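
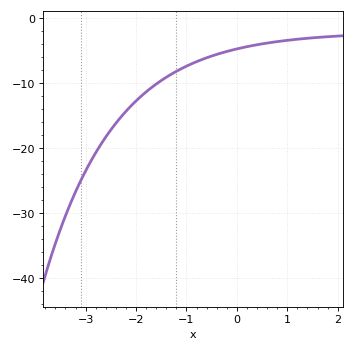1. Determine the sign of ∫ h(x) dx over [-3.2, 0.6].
negative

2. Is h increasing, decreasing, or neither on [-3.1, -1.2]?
increasing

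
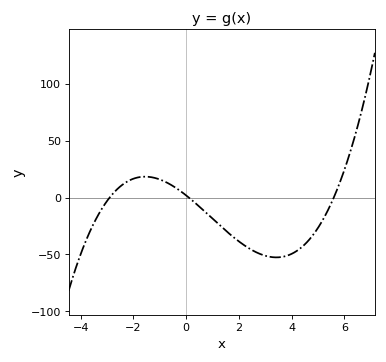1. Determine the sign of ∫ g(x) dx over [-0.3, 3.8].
negative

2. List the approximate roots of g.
-2.9, 0.1, 5.6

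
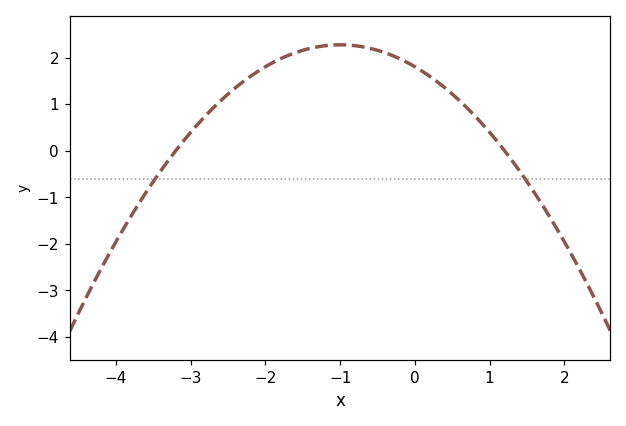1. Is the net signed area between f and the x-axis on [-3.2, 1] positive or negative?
positive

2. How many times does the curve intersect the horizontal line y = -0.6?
2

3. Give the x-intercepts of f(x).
-3.2, 1.2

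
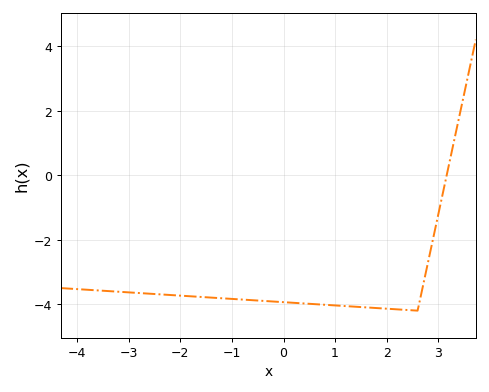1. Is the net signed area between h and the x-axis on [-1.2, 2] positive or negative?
negative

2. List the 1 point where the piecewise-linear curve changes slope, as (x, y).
(2.6, -4.2)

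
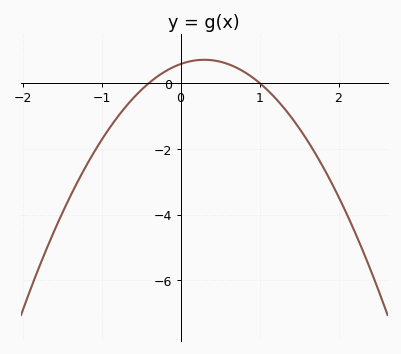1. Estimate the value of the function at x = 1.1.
-0.216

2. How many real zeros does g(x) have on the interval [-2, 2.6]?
2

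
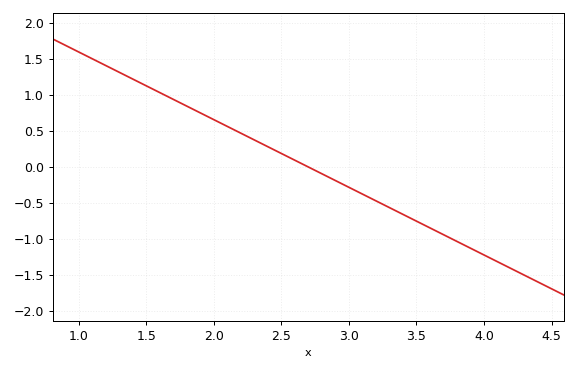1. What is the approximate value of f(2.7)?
0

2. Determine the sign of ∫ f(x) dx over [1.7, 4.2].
negative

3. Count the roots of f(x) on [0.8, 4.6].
1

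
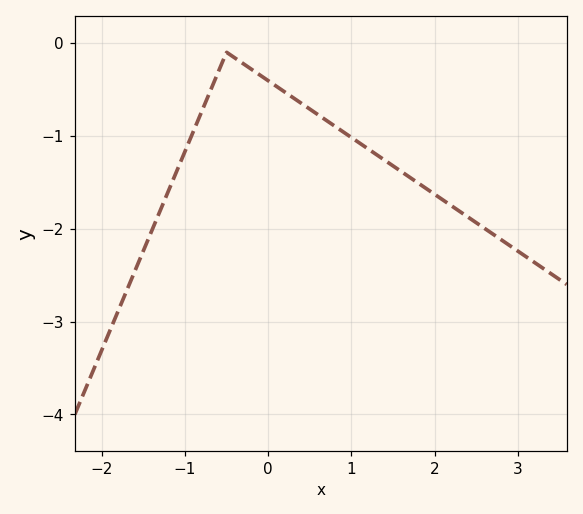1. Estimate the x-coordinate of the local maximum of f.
-0.5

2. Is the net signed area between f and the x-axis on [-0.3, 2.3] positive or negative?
negative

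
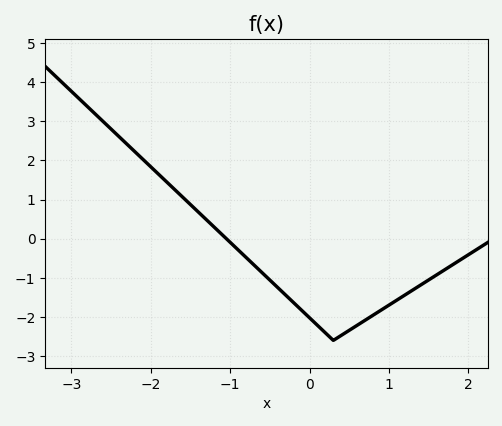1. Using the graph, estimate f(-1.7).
1.3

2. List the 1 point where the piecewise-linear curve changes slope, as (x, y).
(0.3, -2.6)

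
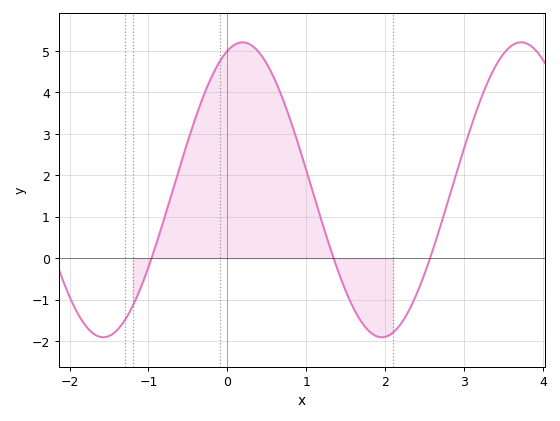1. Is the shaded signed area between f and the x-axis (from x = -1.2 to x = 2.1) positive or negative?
positive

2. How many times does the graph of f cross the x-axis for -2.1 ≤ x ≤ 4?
3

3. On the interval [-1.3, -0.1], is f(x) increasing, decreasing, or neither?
increasing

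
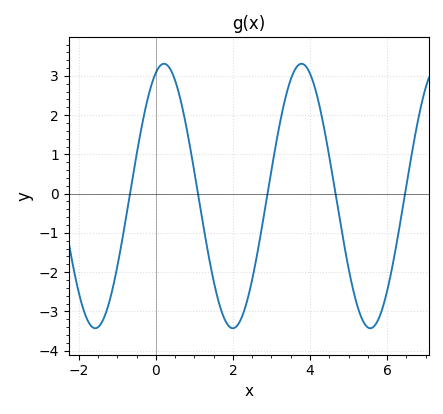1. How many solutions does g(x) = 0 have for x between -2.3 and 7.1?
5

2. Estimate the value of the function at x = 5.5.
-3.4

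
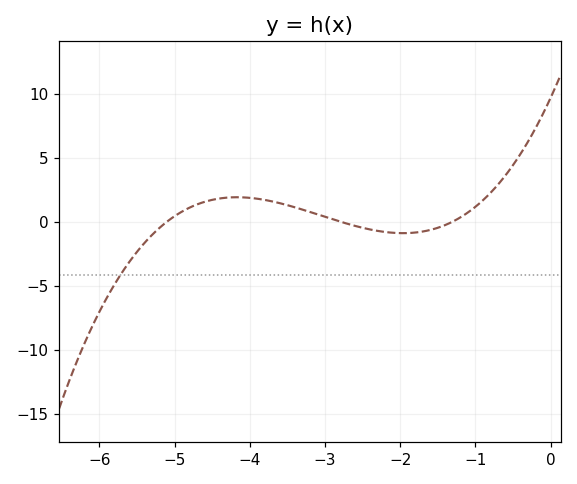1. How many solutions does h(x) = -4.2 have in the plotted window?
1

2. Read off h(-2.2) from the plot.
-1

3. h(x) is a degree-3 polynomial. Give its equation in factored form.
y = 0.52(x + 5.1)(x + 2.8)(x + 1.3)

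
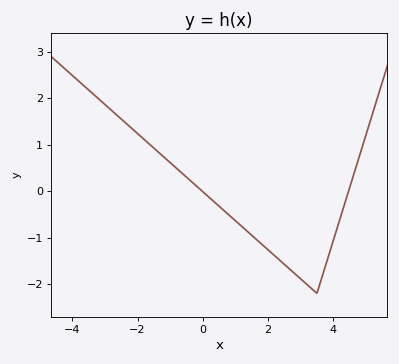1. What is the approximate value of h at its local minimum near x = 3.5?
-2.2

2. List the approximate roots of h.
-0.02, 4.47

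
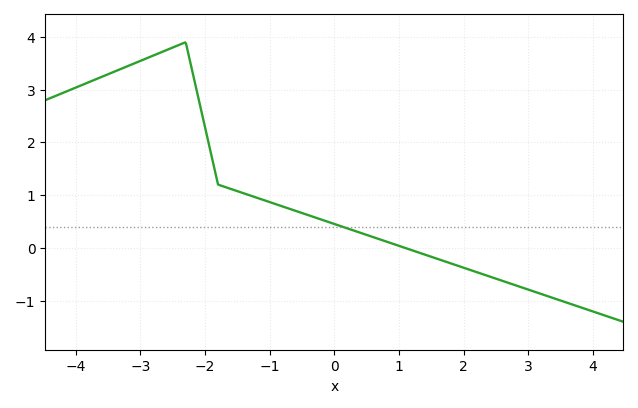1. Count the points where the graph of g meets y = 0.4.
1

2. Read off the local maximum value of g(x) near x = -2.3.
3.9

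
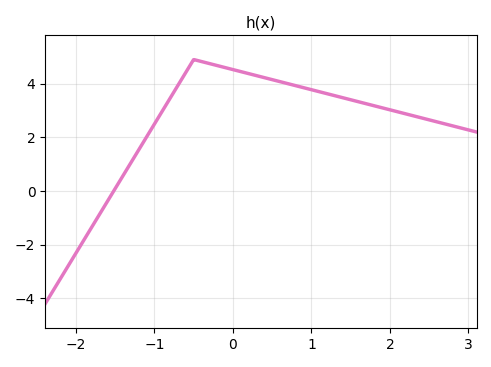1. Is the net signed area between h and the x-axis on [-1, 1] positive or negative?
positive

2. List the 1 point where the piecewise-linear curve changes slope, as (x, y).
(-0.5, 4.9)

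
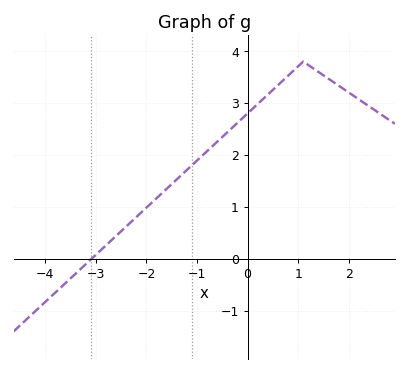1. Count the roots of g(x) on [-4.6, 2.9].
1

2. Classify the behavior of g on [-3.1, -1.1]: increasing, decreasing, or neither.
increasing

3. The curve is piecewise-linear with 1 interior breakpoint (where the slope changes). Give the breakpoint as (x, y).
(1.1, 3.8)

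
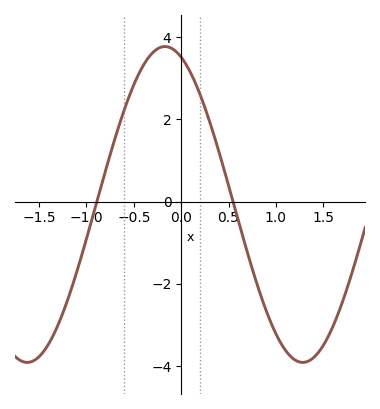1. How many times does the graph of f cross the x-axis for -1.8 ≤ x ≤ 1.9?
2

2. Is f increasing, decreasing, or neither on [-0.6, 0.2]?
neither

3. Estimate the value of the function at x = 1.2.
-3.8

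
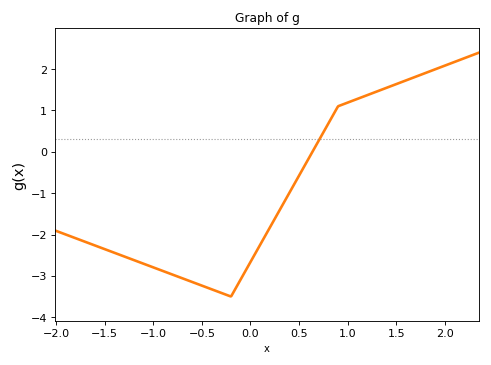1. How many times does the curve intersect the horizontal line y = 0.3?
1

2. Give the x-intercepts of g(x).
0.6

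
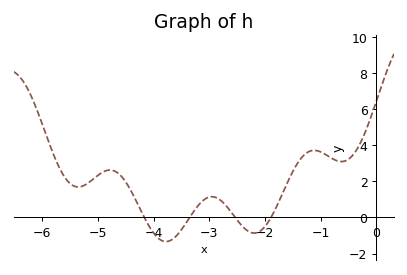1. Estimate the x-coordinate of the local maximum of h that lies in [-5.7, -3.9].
-4.8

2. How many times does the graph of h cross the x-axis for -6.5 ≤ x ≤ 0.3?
4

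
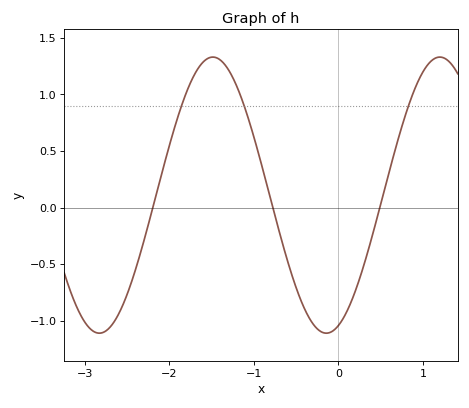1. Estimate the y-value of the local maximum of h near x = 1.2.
1.33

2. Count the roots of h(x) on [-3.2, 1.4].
3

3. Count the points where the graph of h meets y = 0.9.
3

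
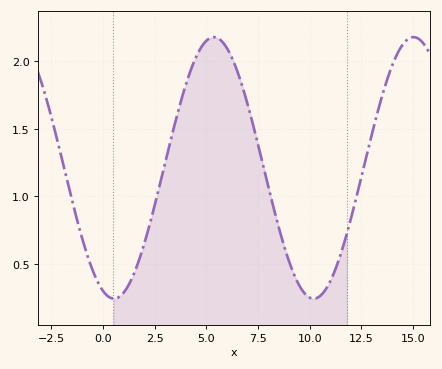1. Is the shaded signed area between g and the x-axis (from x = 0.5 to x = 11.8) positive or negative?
positive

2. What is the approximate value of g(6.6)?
1.88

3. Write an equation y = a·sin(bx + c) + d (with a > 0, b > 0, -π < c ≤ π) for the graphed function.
y = 0.97sin(0.65x - 1.91) + 1.21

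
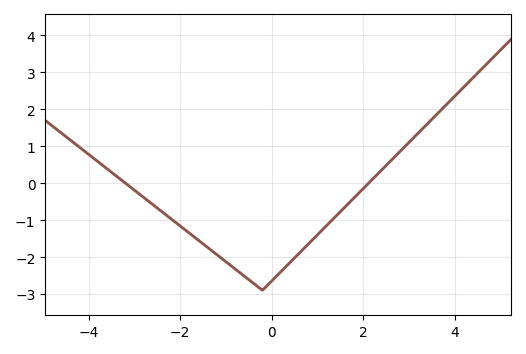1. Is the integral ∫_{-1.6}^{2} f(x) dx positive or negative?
negative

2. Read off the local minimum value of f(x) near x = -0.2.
-2.9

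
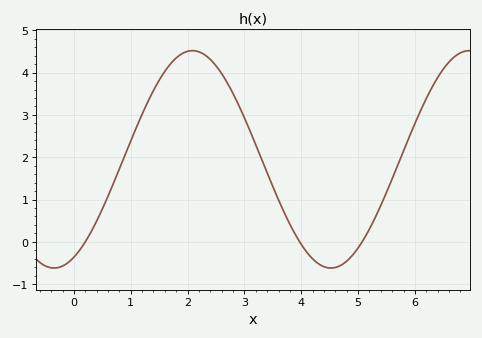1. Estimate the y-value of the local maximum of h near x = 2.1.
4.5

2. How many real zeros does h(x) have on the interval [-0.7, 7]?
3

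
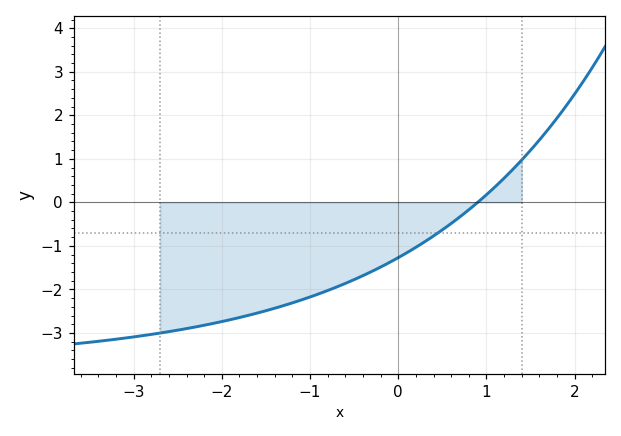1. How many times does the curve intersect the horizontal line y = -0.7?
1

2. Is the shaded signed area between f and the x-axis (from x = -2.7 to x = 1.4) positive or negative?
negative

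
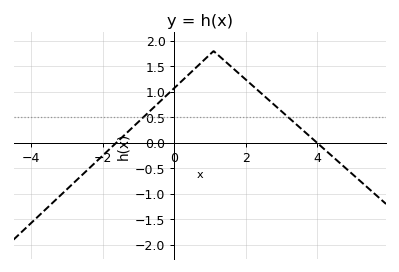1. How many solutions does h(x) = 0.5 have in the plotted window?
2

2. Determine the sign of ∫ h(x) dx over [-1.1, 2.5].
positive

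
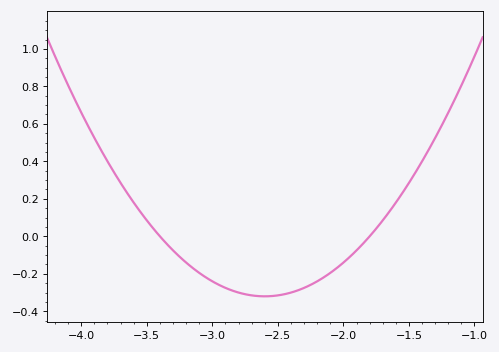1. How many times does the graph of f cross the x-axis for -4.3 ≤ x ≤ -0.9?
2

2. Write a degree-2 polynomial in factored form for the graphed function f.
y = 0.5(x + 3.4)(x + 1.8)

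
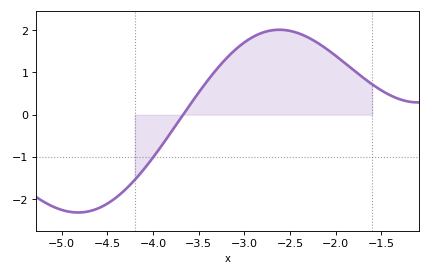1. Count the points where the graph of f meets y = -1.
1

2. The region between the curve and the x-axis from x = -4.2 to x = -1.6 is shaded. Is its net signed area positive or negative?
positive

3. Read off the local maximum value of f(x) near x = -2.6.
2.01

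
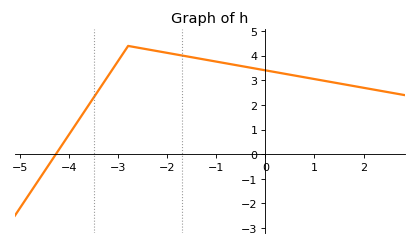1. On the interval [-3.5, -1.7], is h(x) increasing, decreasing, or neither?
neither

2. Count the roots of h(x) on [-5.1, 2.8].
1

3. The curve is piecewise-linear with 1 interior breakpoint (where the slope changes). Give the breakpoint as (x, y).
(-2.8, 4.4)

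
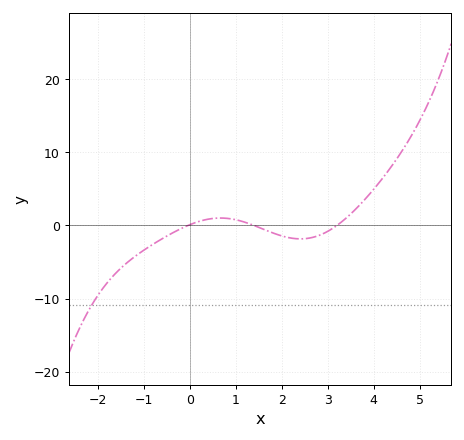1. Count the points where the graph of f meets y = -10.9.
1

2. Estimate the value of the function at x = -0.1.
-0.169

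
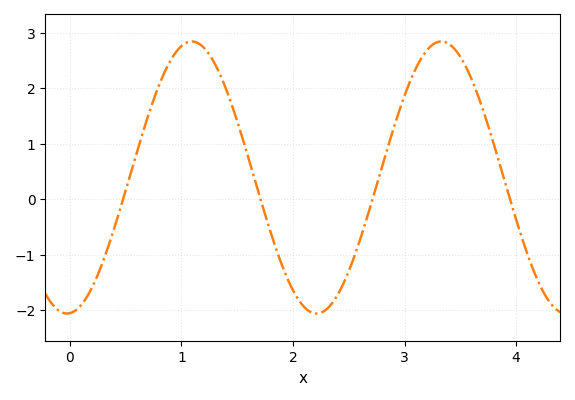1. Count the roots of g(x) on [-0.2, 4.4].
4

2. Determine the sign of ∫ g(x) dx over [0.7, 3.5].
positive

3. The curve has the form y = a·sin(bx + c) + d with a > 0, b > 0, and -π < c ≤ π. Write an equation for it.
y = 2.45sin(2.81x - 1.5) + 0.39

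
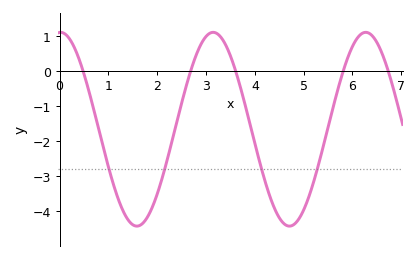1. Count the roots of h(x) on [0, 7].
5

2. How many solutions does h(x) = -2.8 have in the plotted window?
4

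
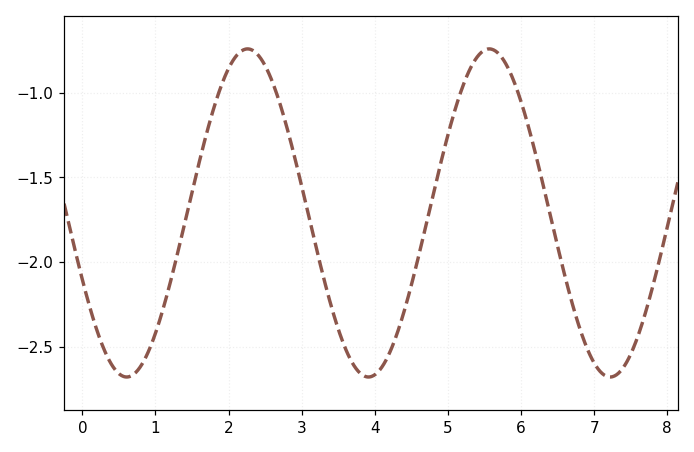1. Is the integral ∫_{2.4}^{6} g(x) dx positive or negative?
negative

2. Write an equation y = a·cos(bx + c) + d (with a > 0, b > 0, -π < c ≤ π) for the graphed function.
y = 0.97cos(1.9x + 1.99) - 1.71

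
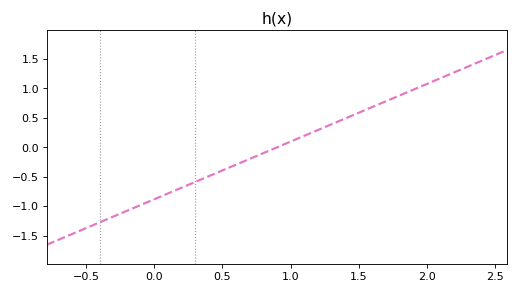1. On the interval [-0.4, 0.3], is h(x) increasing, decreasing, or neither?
increasing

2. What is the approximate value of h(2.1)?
1.18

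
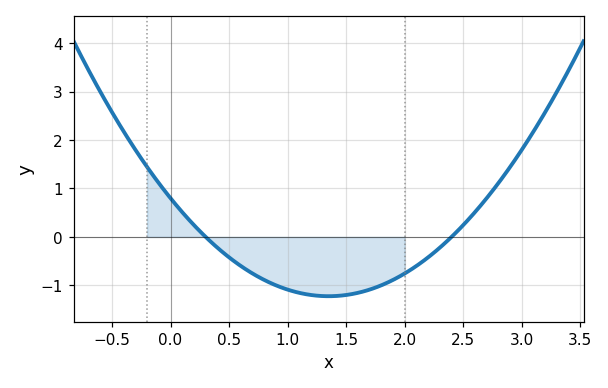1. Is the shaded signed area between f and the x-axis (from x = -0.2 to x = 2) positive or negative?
negative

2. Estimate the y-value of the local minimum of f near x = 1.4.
-1.22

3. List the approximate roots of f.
0.3, 2.4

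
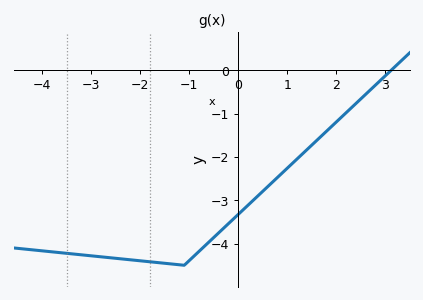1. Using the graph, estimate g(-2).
-4.4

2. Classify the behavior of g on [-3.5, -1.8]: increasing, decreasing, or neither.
decreasing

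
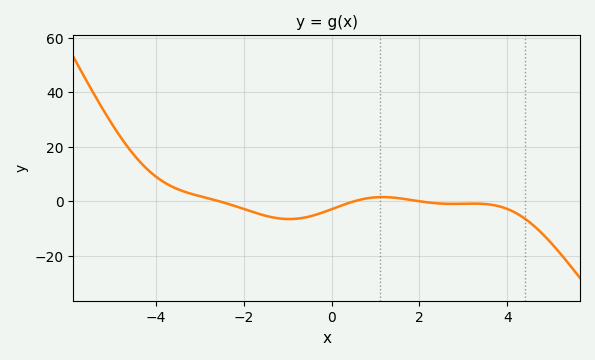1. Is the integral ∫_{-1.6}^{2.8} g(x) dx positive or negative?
negative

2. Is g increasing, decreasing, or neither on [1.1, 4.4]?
neither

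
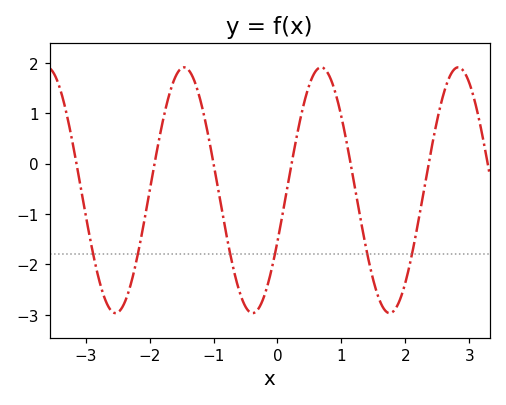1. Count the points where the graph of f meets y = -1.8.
6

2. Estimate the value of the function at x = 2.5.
0.871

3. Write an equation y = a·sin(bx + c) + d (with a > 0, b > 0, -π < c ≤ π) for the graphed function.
y = 2.44sin(2.93x - 0.43) - 0.53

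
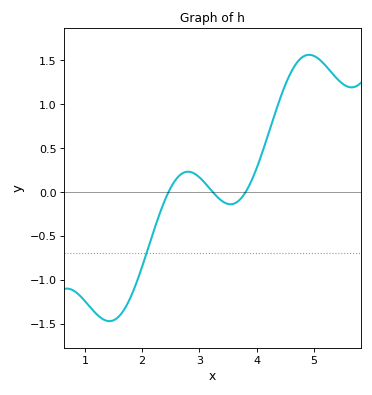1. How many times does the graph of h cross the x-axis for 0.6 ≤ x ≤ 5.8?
3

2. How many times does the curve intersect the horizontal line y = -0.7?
1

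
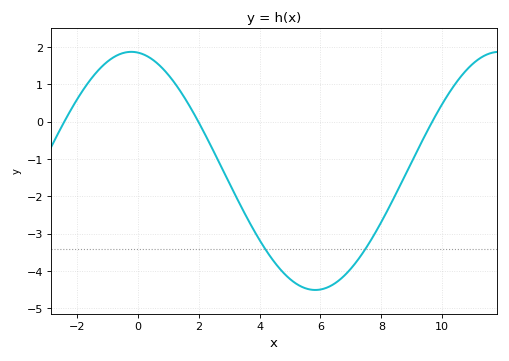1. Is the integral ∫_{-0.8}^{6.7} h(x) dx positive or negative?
negative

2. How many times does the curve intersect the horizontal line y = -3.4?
2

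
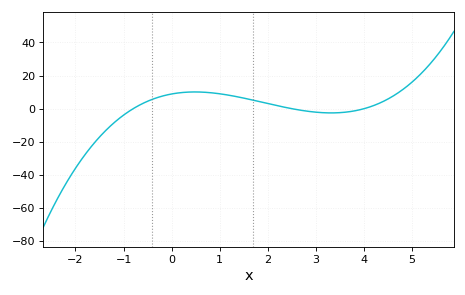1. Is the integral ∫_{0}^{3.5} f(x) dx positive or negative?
positive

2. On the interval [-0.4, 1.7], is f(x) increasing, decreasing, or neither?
neither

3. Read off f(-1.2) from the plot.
-8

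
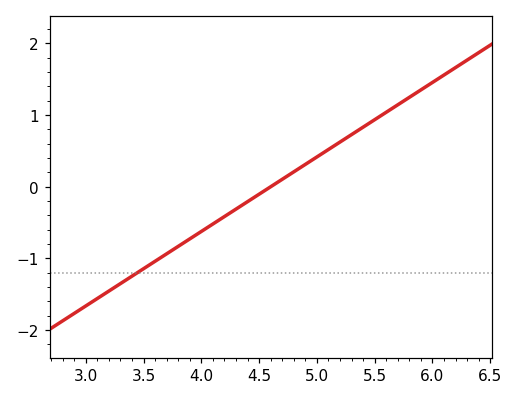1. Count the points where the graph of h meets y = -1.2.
1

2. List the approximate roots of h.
4.6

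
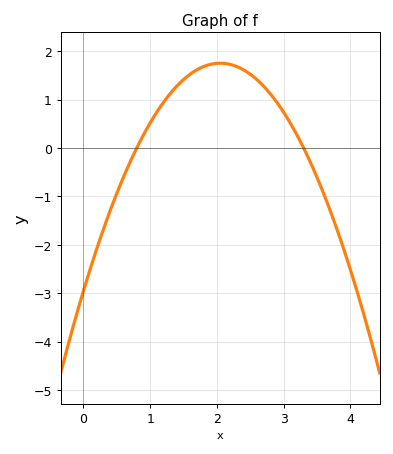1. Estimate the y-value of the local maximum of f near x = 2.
1.7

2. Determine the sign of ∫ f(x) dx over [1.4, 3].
positive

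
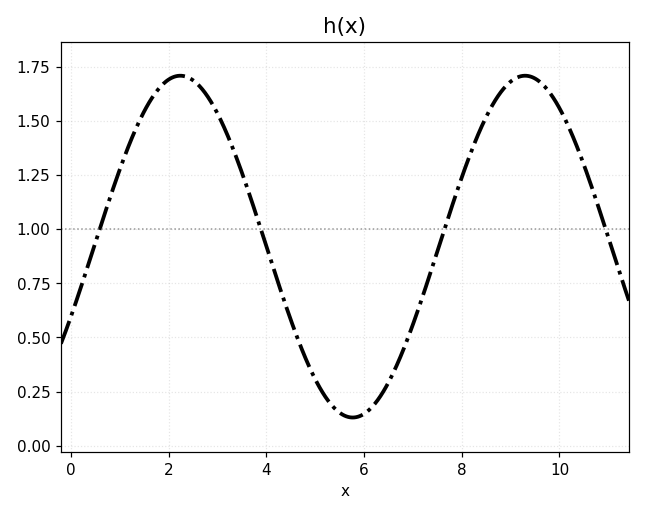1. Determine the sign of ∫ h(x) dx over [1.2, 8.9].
positive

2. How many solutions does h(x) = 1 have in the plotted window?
4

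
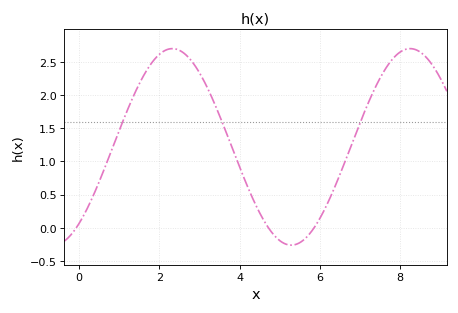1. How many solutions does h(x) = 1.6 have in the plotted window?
3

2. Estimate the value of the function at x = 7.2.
1.88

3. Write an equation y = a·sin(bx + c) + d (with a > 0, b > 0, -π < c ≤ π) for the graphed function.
y = 1.48sin(1.06x - 0.89) + 1.22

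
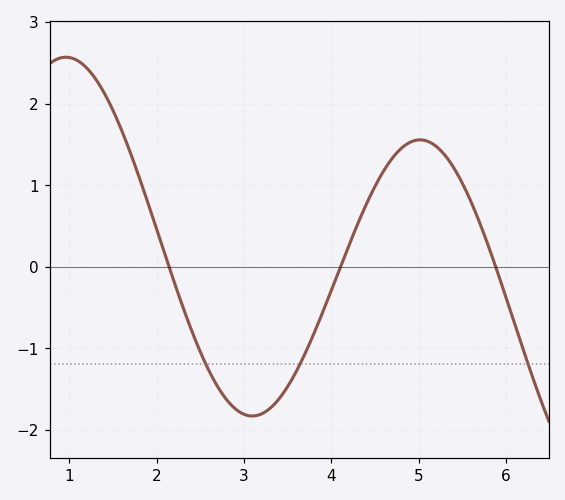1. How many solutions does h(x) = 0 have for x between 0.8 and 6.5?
3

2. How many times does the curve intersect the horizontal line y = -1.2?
3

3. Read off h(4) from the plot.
-0.3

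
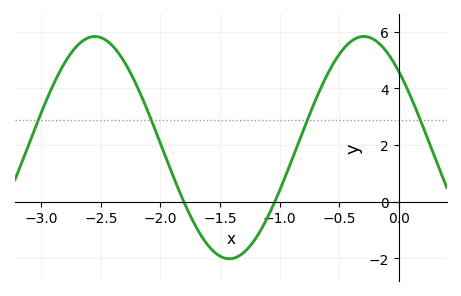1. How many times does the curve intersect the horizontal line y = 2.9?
4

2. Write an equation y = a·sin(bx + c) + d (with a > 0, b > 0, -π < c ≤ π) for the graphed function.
y = 3.92sin(2.8x + 2.4) + 1.91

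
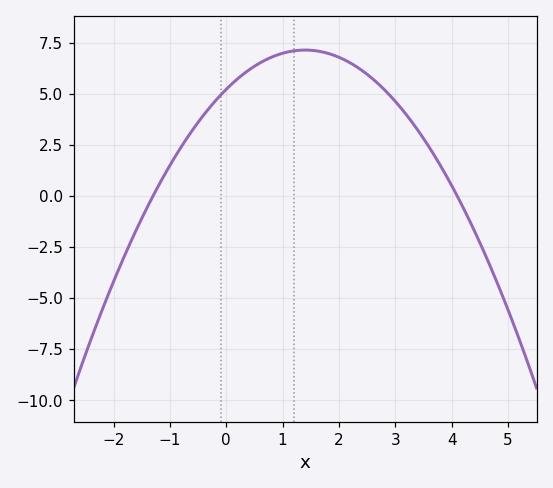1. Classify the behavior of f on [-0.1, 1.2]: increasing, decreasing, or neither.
increasing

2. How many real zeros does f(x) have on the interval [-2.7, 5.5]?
2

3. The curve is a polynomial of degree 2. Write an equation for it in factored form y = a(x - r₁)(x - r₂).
y = -0.98(x + 1.3)(x - 4.1)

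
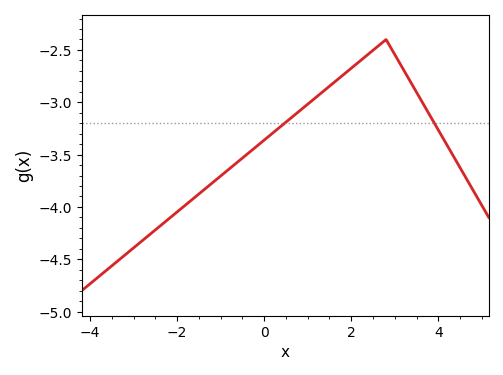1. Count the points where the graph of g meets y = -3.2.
2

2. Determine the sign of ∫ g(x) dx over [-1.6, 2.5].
negative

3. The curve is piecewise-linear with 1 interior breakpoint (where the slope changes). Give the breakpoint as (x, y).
(2.8, -2.4)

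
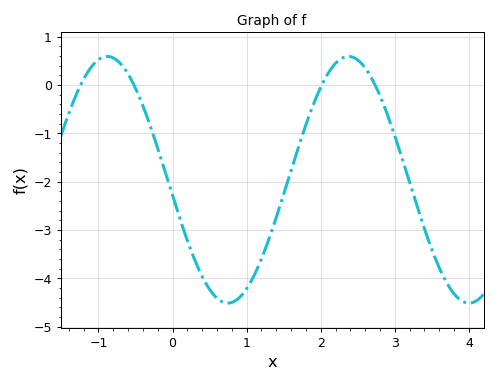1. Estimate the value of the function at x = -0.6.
0.2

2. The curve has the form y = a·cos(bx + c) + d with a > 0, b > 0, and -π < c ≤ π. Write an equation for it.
y = 2.55cos(1.9x + 1.7) - 1.96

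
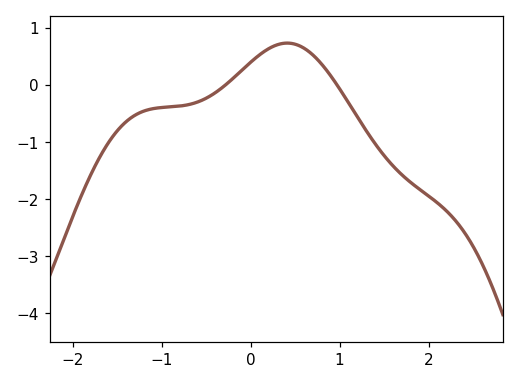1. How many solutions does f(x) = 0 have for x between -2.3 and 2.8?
2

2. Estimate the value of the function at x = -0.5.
-0.233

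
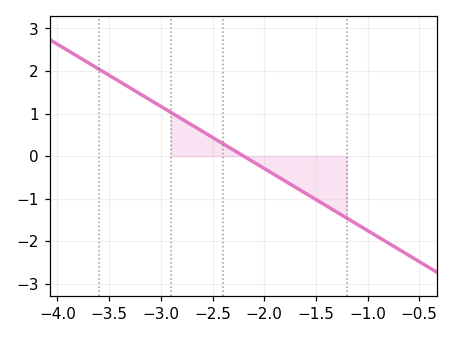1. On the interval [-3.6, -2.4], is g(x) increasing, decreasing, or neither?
decreasing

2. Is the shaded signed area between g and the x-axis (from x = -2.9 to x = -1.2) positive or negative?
negative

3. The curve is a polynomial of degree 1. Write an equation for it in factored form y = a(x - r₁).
y = -1.46(x + 2.2)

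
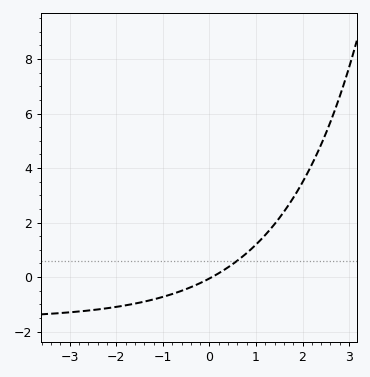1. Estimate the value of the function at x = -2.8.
-1.26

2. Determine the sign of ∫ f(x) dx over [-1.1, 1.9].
positive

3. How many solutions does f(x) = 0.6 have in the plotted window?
1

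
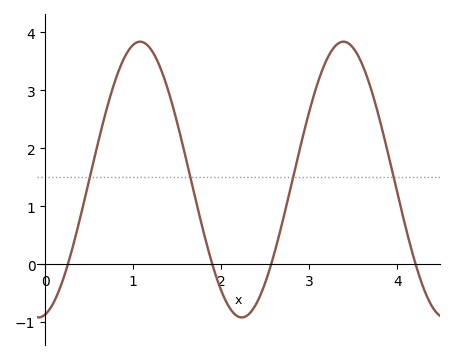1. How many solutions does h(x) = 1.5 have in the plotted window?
4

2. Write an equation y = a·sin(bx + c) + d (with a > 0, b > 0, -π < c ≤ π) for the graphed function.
y = 2.38sin(2.72x - 1.36) + 1.46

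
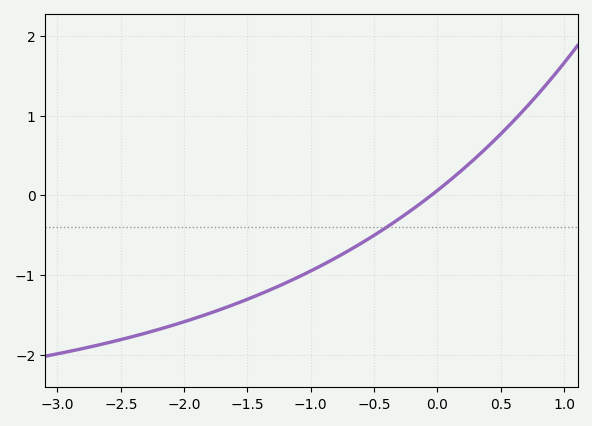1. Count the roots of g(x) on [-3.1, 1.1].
1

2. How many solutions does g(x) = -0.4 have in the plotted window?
1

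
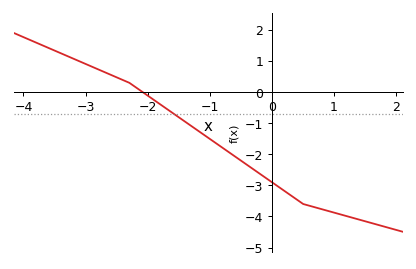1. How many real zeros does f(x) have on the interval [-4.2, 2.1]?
1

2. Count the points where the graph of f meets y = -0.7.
1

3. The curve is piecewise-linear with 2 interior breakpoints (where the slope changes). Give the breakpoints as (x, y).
(-2.3, 0.3); (0.5, -3.6)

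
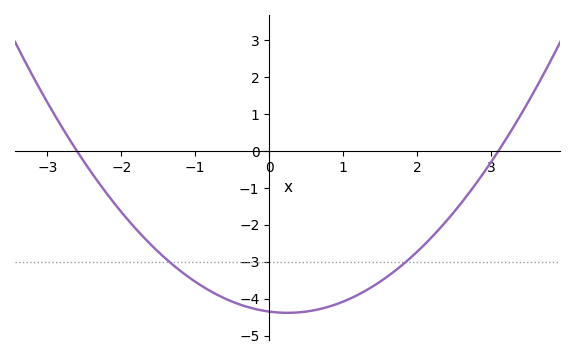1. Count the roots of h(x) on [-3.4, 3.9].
2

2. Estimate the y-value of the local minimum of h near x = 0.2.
-4.4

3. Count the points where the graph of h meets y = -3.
2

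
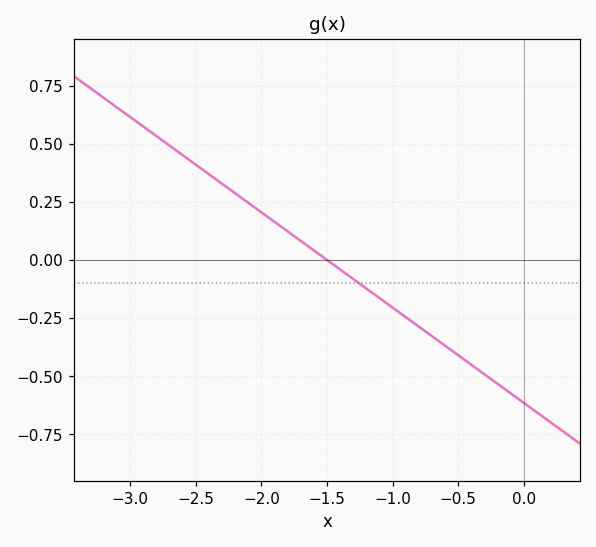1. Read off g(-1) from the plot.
-0.2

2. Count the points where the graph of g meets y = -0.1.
1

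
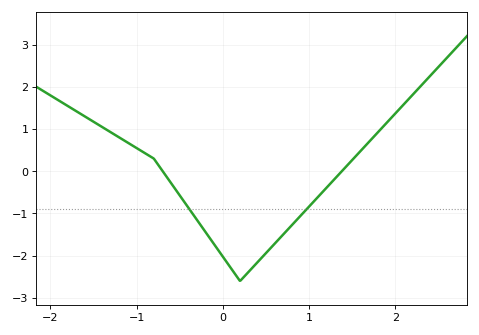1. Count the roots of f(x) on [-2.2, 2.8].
2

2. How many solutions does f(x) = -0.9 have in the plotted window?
2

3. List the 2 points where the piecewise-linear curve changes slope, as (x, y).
(-0.8, 0.3); (0.2, -2.6)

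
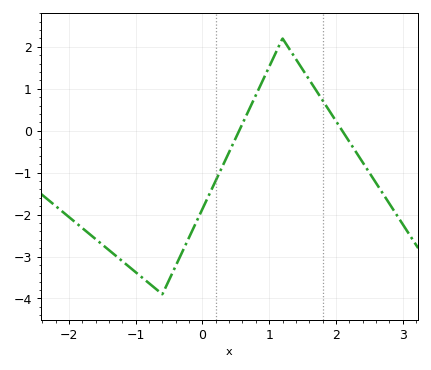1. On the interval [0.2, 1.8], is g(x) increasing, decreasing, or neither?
neither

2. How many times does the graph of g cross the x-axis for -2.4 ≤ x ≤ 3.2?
2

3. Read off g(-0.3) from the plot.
-2.88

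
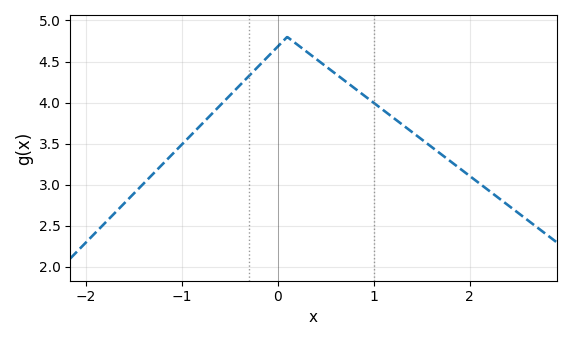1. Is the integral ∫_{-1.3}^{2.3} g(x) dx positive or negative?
positive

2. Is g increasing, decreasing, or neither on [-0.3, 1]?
neither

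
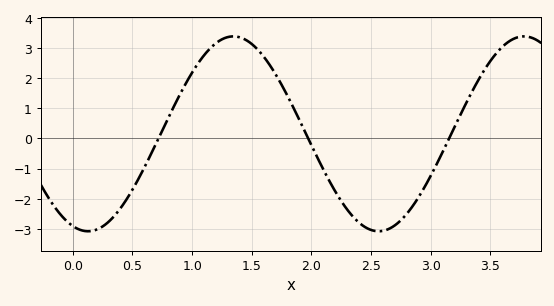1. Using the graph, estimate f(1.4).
3.3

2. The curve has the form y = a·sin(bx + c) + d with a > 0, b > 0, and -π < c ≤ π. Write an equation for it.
y = 3.23sin(2.6x - 1.9) + 0.15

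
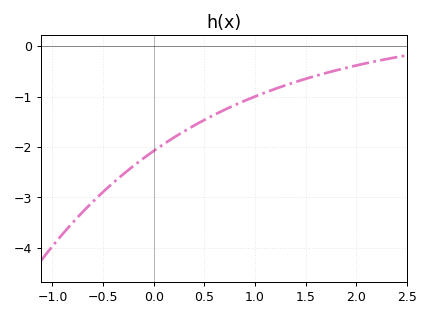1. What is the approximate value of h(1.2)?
-0.847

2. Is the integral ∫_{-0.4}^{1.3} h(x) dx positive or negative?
negative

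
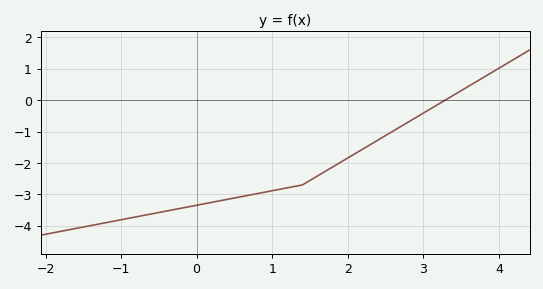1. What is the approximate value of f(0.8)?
-3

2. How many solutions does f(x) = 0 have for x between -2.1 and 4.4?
1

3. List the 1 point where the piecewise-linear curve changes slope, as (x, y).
(1.4, -2.7)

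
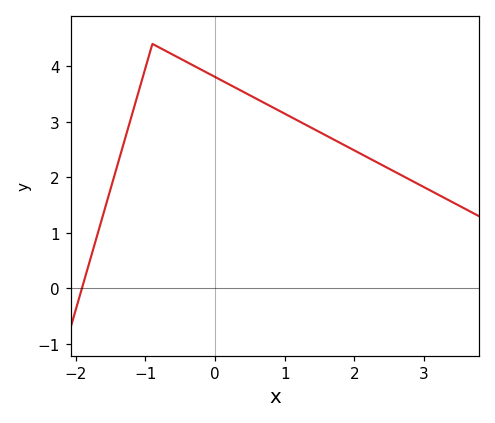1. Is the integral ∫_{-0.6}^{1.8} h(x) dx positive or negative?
positive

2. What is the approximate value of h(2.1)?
2.42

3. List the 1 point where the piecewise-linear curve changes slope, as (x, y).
(-0.9, 4.4)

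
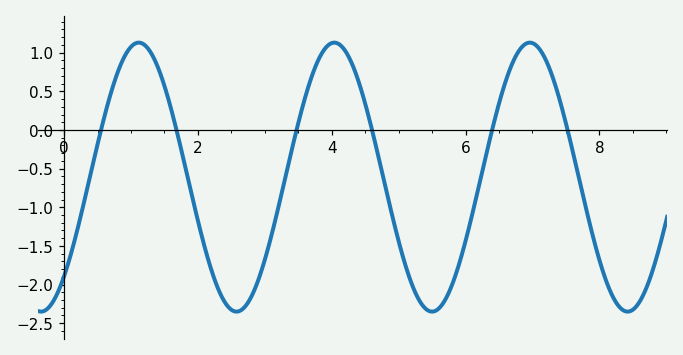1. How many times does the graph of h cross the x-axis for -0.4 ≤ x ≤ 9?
6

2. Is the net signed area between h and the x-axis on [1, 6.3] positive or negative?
negative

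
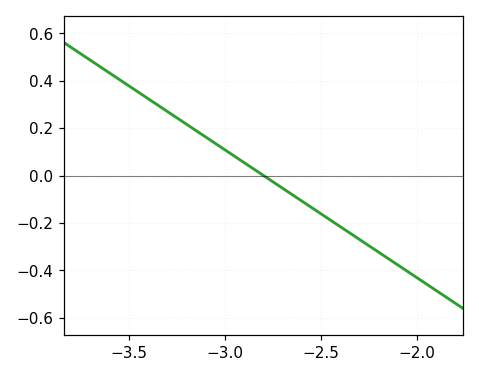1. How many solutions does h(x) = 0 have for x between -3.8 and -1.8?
1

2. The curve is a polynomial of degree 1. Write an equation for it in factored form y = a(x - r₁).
y = -0.54(x + 2.8)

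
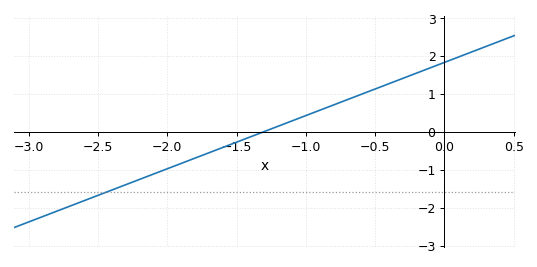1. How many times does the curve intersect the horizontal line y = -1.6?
1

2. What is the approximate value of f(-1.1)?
0.3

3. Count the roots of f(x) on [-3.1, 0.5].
1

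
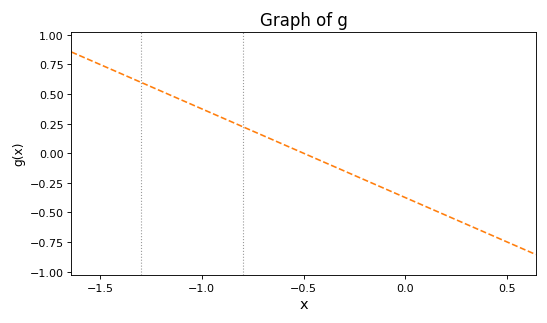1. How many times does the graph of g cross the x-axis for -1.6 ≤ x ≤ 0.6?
1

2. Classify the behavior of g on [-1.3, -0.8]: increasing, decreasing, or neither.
decreasing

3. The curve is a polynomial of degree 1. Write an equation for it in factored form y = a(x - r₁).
y = -0.75(x + 0.5)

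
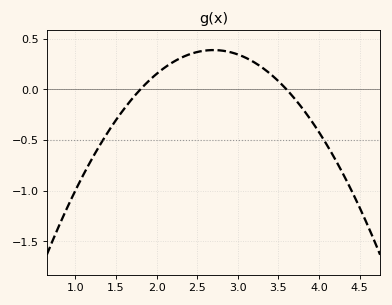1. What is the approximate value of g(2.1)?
0.2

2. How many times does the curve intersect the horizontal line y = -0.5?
2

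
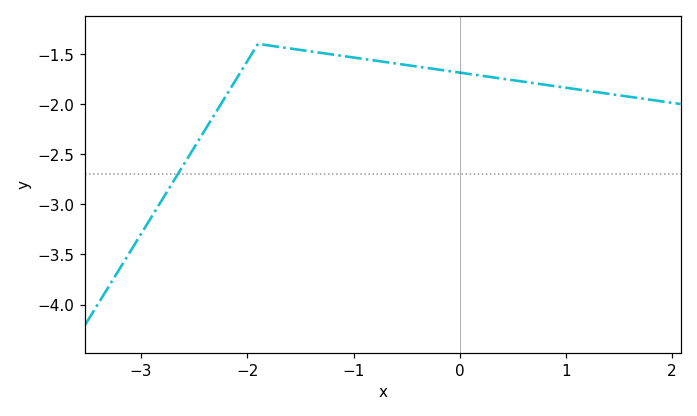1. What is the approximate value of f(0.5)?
-1.75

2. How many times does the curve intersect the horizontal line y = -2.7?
1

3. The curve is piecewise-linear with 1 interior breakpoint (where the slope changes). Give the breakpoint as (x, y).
(-1.9, -1.4)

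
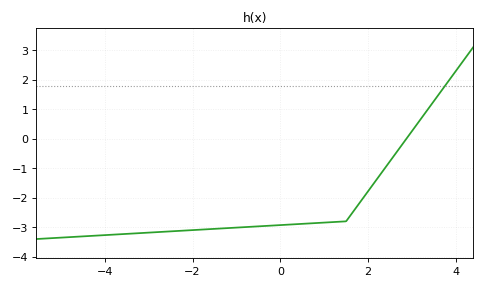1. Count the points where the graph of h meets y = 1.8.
1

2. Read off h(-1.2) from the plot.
-3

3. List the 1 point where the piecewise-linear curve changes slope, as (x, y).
(1.5, -2.8)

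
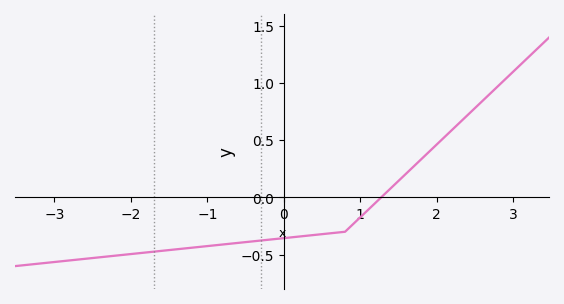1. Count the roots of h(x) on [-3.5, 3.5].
1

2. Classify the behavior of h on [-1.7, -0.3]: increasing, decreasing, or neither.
increasing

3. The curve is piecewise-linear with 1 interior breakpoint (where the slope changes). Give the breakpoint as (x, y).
(0.8, -0.3)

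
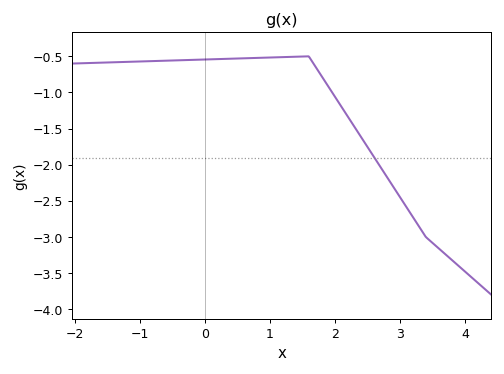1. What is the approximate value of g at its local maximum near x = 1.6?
-0.5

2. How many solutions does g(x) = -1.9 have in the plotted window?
1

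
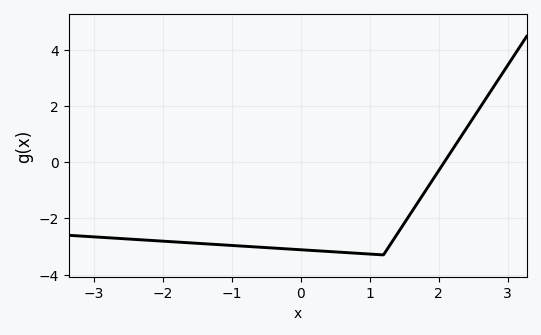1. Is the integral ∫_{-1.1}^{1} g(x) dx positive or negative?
negative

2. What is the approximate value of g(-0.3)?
-3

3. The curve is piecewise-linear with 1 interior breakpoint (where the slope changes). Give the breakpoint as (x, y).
(1.2, -3.3)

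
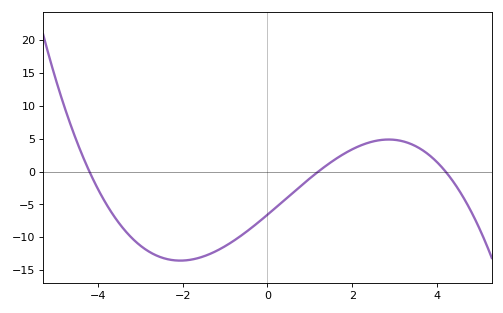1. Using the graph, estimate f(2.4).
4.5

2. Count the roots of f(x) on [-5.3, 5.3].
3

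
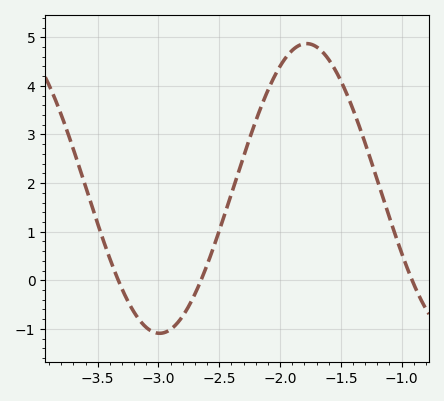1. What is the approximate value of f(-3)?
-1.1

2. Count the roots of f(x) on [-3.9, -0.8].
3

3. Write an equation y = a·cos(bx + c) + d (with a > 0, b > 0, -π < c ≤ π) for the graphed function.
y = 2.98cos(2.6x - 1.6) + 1.89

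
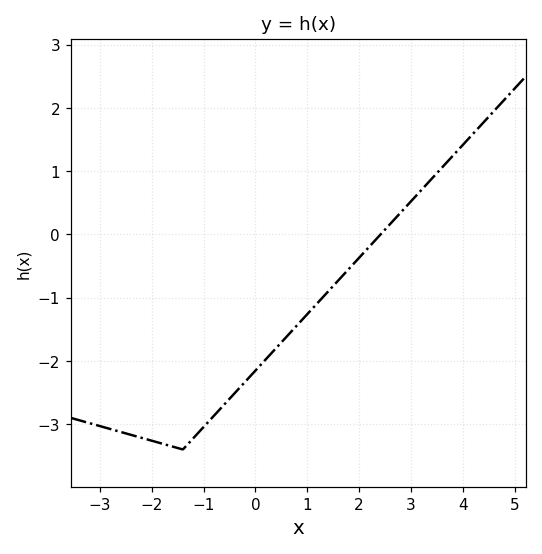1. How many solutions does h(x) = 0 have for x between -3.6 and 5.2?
1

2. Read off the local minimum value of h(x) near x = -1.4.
-3.4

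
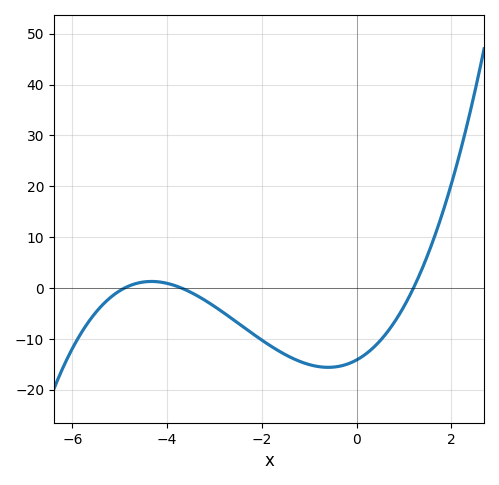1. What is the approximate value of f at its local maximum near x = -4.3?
1.29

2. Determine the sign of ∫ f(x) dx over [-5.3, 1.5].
negative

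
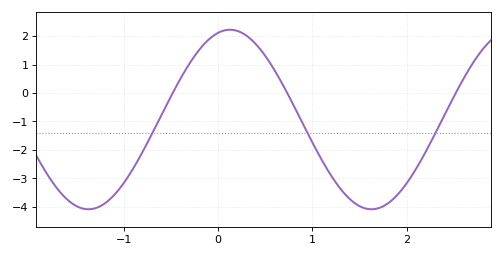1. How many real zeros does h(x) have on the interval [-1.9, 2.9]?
3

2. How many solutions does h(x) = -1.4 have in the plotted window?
3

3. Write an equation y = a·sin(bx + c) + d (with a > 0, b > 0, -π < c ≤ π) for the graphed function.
y = 3.16sin(2.1x + 1.3) - 0.93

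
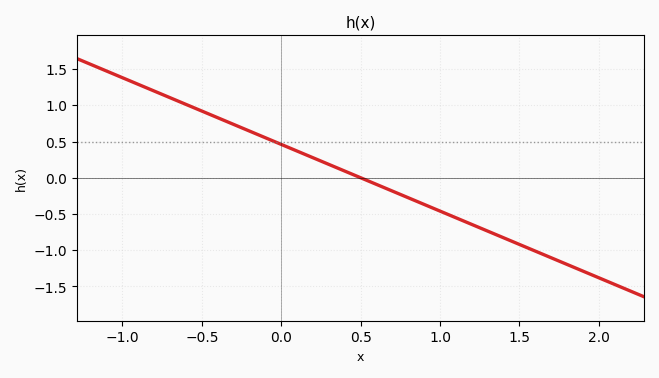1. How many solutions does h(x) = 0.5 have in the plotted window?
1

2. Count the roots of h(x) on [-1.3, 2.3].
1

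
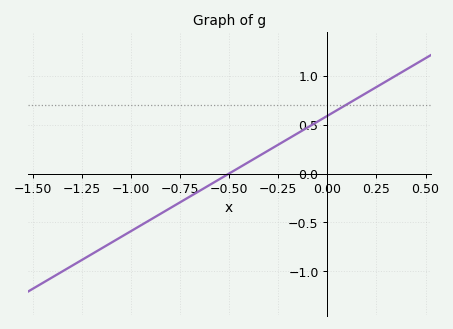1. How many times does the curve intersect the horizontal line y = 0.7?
1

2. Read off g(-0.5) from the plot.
0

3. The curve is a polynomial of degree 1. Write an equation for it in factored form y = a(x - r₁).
y = 1.18(x + 0.5)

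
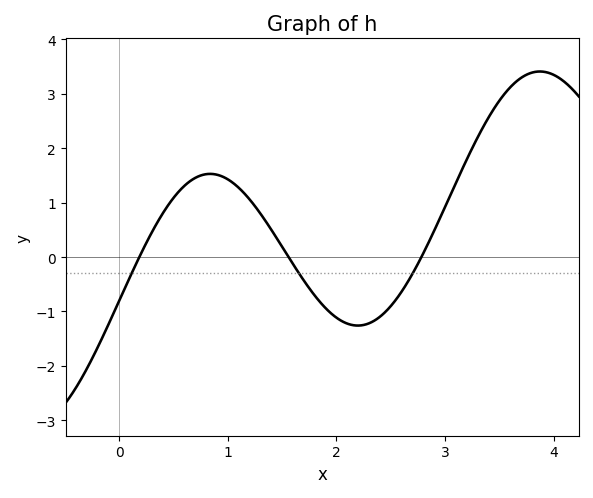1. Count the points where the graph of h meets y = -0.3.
3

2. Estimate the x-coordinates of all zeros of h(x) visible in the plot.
0.2, 1.6, 2.8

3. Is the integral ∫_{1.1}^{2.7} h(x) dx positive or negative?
negative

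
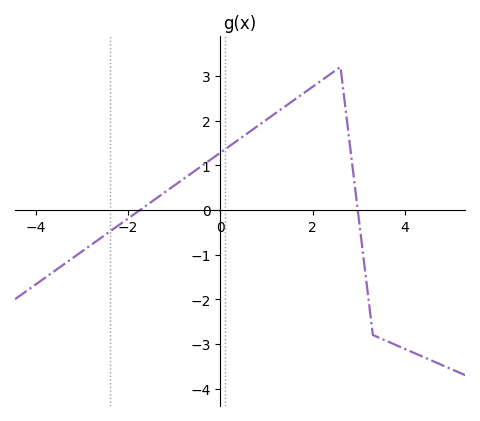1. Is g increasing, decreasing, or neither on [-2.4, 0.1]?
increasing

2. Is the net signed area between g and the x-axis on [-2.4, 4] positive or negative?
positive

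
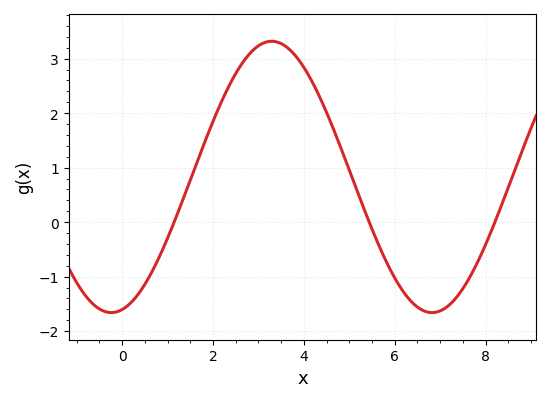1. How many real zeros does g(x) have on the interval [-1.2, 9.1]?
3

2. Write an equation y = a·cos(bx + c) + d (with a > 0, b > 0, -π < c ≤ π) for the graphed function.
y = 2.49cos(0.89x - 2.93) + 0.83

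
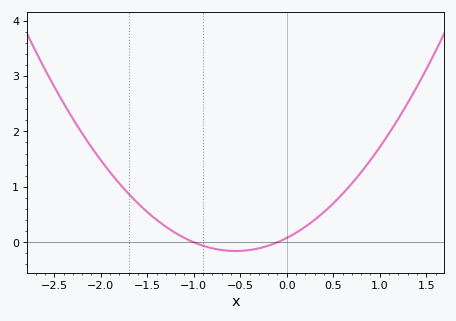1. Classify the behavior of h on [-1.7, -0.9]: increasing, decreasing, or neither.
decreasing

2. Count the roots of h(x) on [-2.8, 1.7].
2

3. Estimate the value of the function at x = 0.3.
0.406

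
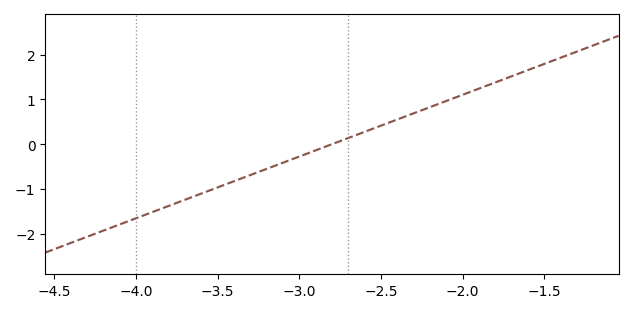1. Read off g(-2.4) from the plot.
0.552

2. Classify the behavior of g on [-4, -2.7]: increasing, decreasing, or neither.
increasing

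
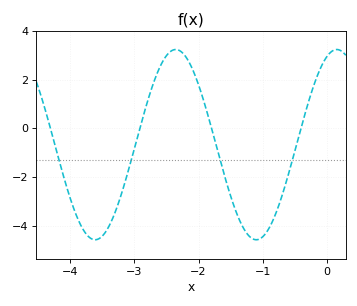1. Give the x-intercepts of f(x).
-4.3, -2.9, -1.8, -0.4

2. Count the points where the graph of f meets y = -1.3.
4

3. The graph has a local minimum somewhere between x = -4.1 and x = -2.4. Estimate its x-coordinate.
-3.6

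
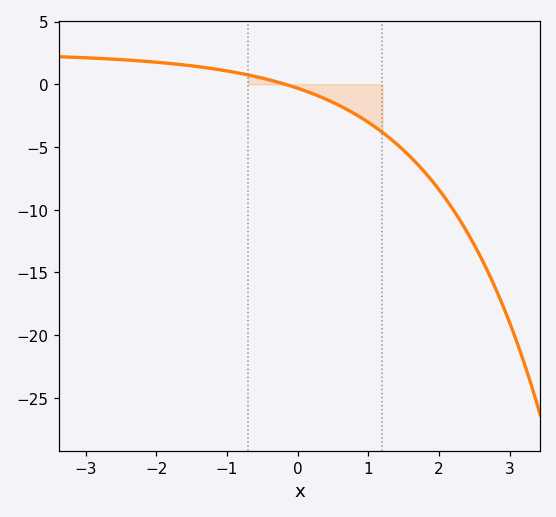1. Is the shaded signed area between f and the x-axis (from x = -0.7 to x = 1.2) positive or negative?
negative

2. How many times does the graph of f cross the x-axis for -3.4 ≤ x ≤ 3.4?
1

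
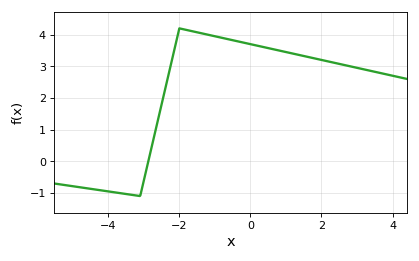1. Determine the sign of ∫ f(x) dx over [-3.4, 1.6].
positive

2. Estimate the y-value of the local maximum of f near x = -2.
4.2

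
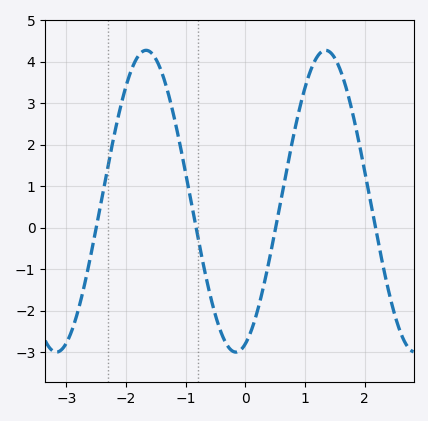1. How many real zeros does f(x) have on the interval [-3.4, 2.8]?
4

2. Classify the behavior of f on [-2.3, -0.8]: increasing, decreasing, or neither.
neither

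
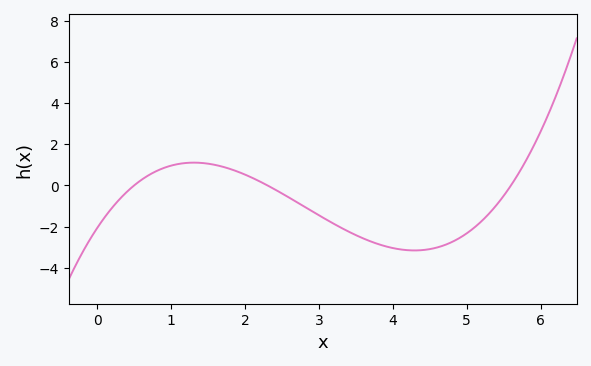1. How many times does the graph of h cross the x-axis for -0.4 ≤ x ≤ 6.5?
3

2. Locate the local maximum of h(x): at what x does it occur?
1.31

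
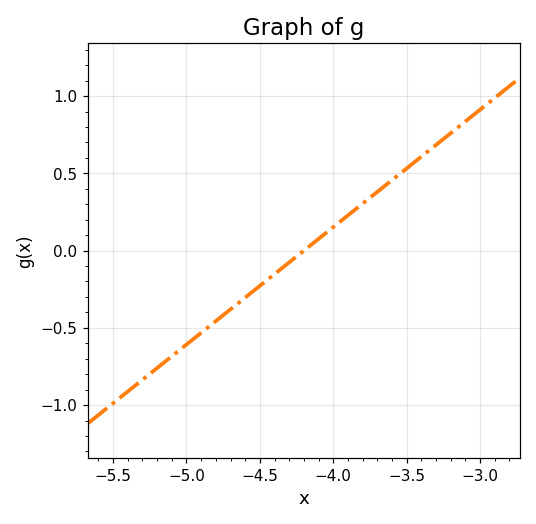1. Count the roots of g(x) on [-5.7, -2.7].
1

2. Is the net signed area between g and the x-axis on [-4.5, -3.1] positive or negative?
positive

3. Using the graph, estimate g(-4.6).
-0.3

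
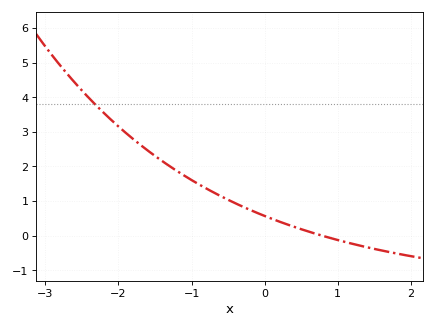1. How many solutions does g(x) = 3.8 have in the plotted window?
1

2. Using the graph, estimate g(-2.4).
4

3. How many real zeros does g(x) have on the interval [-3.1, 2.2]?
1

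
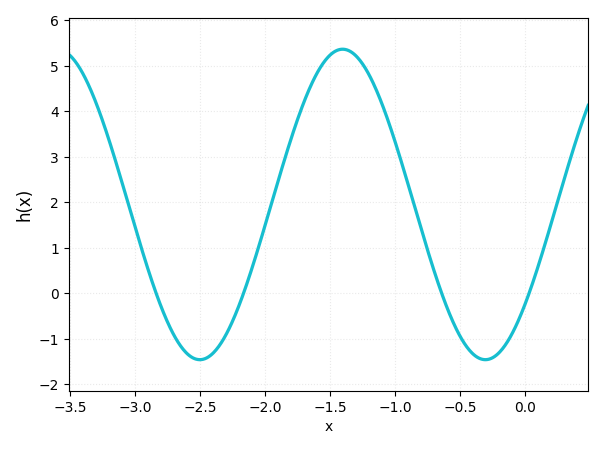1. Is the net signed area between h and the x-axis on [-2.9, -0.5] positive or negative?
positive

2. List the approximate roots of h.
-2.84, -2.17, -0.644, 0.029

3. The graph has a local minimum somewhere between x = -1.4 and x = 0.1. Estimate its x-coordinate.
-0.308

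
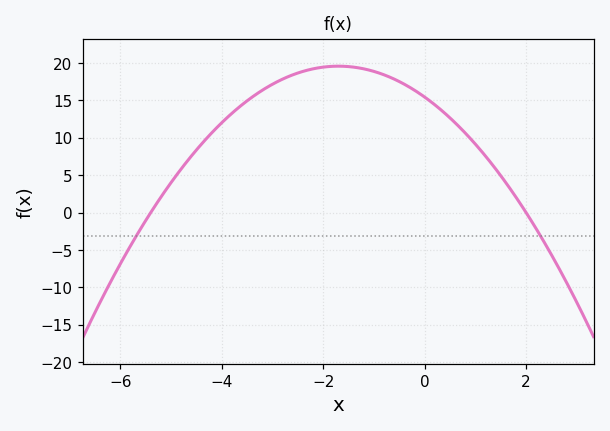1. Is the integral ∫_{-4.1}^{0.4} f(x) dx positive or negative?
positive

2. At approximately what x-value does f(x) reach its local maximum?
-1.7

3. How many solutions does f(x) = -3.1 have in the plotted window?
2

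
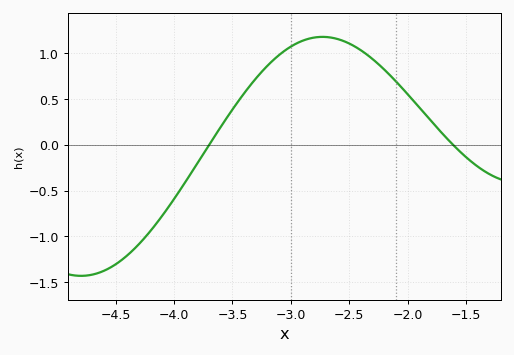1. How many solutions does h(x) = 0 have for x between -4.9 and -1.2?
2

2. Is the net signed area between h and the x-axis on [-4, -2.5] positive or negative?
positive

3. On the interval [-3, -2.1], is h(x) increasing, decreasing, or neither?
neither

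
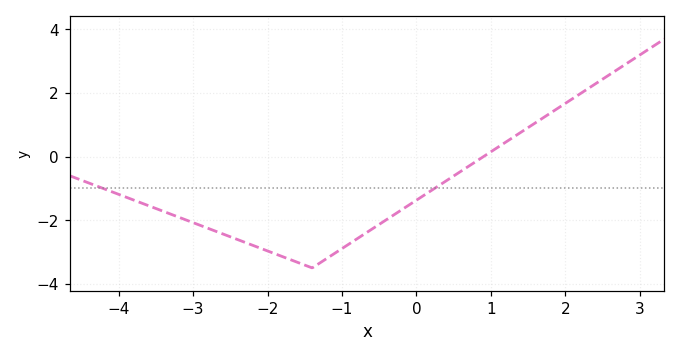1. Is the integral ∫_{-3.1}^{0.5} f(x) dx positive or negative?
negative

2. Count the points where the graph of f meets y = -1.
2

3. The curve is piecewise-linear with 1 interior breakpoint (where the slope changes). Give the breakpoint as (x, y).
(-1.4, -3.5)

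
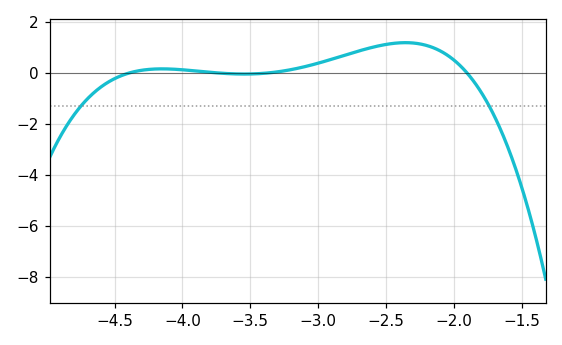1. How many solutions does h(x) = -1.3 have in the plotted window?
2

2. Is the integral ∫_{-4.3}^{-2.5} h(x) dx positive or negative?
positive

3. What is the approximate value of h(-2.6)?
1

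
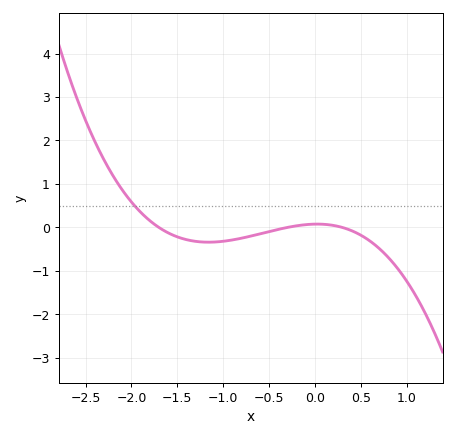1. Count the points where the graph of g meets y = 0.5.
1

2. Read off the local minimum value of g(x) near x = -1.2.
-0.339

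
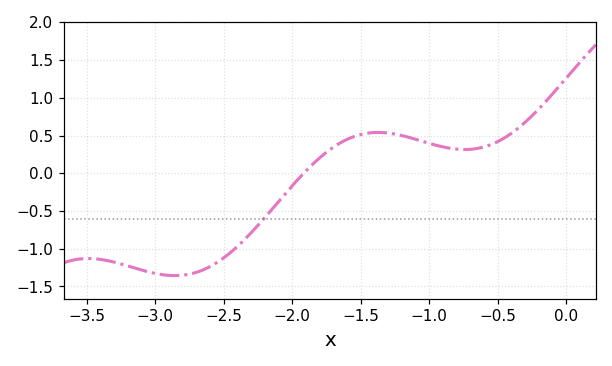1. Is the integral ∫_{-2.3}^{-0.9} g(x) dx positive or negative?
positive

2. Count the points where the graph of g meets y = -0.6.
1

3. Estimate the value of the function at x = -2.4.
-0.95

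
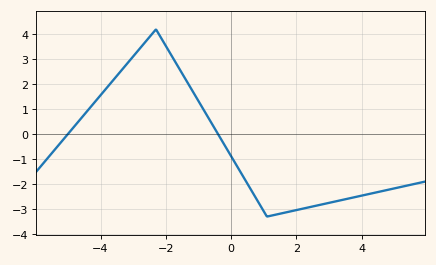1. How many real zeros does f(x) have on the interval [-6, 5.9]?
2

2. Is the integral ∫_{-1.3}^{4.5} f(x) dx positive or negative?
negative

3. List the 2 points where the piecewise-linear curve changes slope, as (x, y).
(-2.3, 4.2); (1.1, -3.3)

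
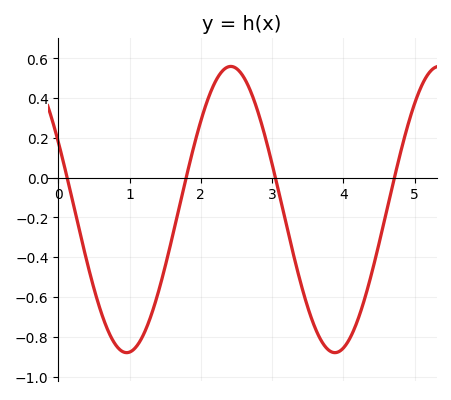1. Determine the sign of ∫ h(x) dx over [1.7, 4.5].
negative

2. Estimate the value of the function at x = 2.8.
0.332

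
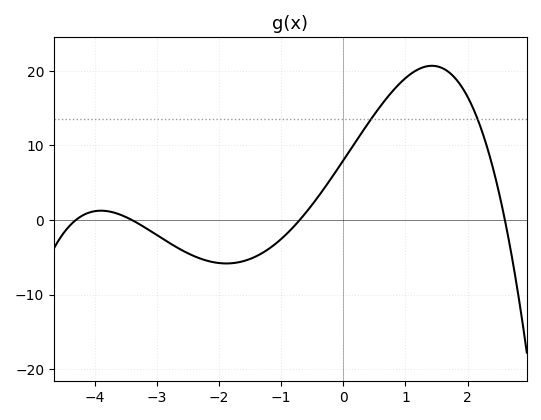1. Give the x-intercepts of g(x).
-4.3, -3.4, -0.7, 2.6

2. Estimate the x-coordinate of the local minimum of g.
-1.88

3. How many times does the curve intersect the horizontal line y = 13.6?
2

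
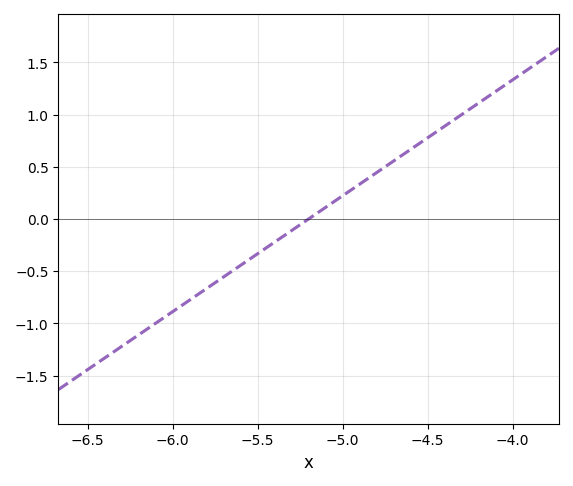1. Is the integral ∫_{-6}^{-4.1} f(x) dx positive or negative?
positive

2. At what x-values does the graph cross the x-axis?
-5.2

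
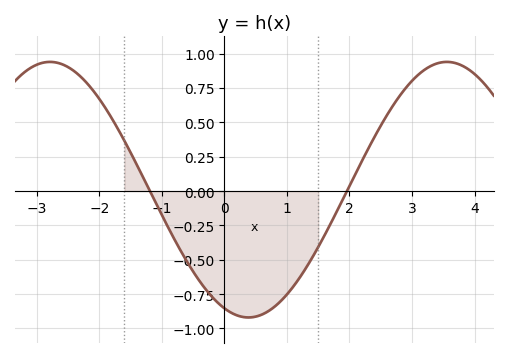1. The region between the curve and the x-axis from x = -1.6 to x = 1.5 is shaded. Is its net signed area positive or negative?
negative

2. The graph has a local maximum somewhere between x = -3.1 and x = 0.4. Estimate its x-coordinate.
-2.79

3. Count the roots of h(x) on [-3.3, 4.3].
2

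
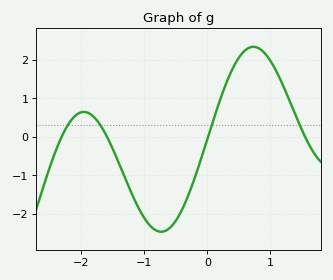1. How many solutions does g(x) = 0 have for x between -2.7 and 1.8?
4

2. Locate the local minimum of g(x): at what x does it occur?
-0.731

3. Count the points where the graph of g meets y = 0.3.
4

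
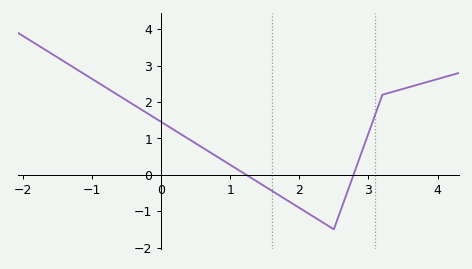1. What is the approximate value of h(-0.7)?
2.3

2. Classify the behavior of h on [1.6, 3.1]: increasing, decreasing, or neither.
neither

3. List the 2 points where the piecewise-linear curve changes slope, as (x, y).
(2.5, -1.5); (3.2, 2.2)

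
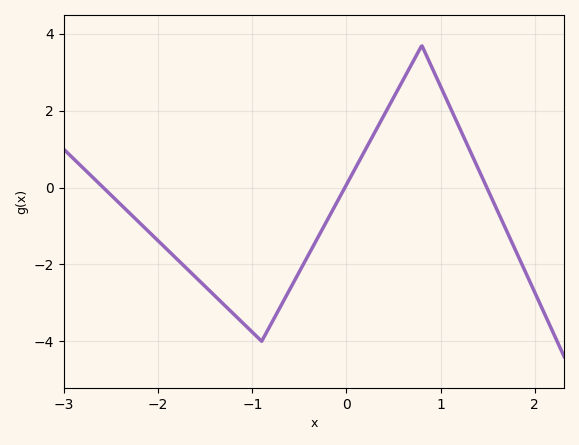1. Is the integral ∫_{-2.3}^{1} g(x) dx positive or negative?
negative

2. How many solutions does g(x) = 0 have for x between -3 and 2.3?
3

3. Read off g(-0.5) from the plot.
-2.19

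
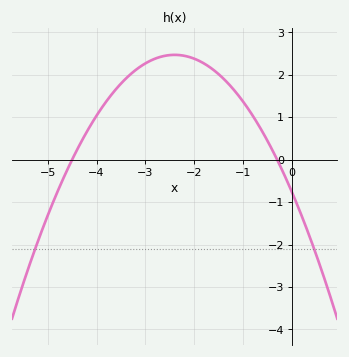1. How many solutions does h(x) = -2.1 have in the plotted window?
2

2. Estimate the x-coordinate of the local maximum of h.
-2.4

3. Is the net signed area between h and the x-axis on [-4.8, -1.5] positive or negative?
positive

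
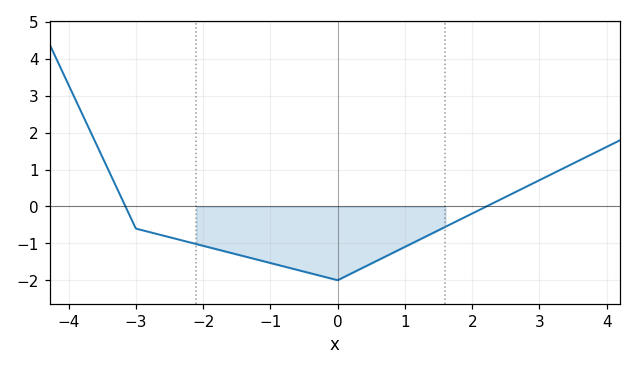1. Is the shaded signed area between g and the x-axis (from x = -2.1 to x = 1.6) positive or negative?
negative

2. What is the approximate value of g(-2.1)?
-1.02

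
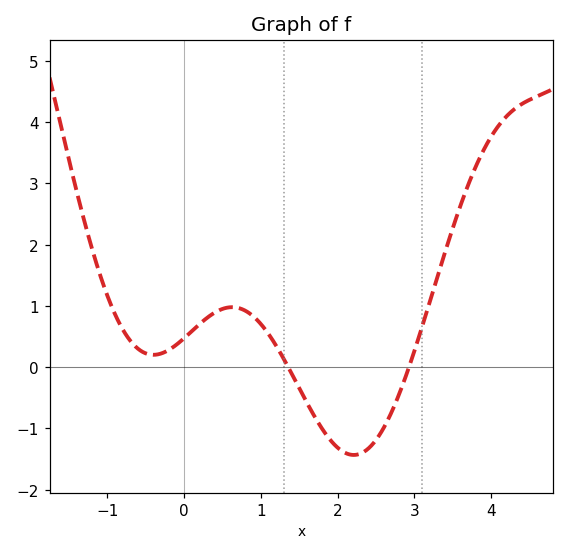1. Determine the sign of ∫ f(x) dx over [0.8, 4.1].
positive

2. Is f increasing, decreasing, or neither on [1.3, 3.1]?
neither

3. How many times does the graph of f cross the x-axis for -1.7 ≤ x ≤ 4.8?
2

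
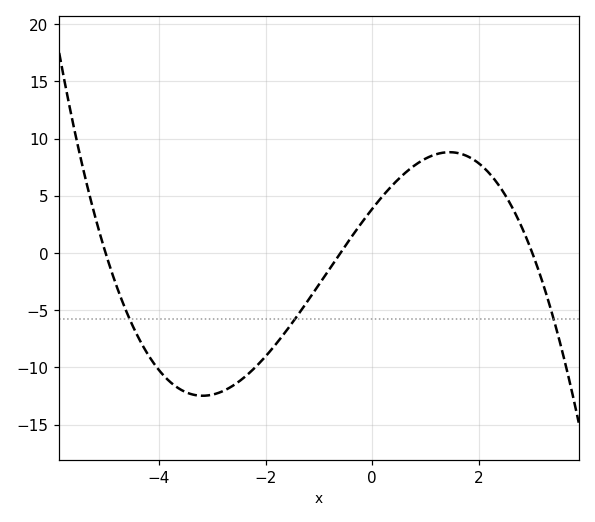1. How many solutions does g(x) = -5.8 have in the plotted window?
3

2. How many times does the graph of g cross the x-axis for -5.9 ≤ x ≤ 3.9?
3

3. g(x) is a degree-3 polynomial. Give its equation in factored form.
y = -0.43(x + 5)(x + 0.6)(x - 3)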